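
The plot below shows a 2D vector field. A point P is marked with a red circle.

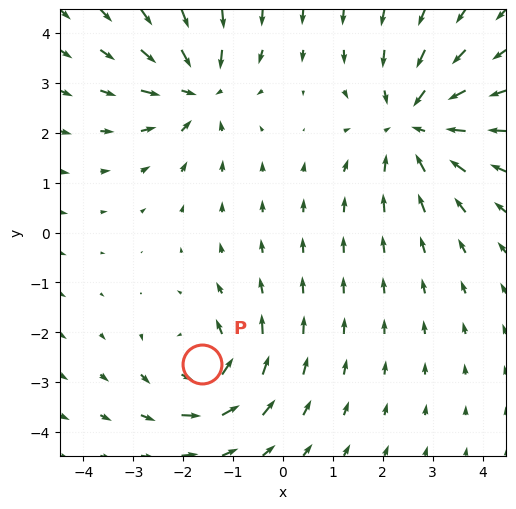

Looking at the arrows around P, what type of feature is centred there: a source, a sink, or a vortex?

At P (-1.6, -2.6) the arrows circulate counterclockwise. Divergence ≈0, curl about +4 — near-zero divergence with nonzero curl is a vortex.

vortex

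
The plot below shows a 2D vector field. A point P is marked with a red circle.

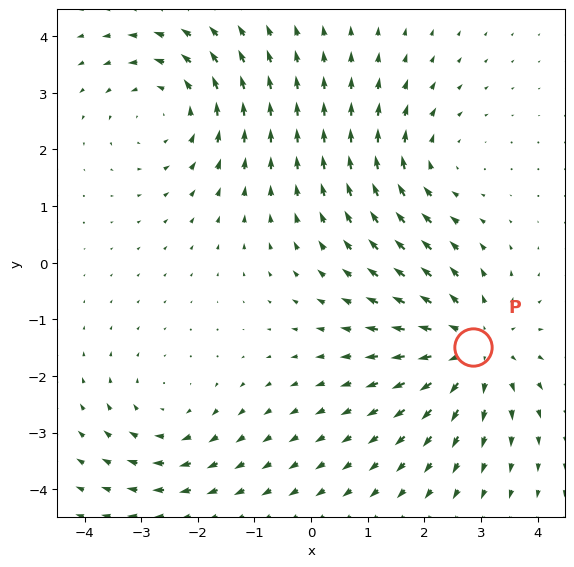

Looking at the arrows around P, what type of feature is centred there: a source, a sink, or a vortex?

source

At P (2.8, -1.5) the arrows spread outward. Divergence about +4, curl ≈0 — positive divergence with near-zero curl is a source.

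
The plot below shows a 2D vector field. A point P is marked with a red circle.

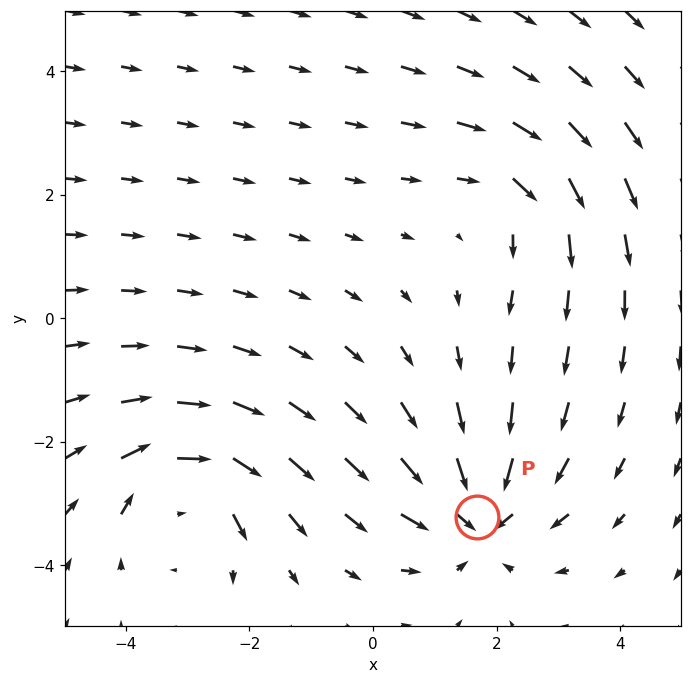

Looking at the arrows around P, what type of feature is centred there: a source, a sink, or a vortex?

At P (1.7, -3.2) the arrows converge inward. Divergence about -5, curl ≈0 — negative divergence with near-zero curl is a sink.

sink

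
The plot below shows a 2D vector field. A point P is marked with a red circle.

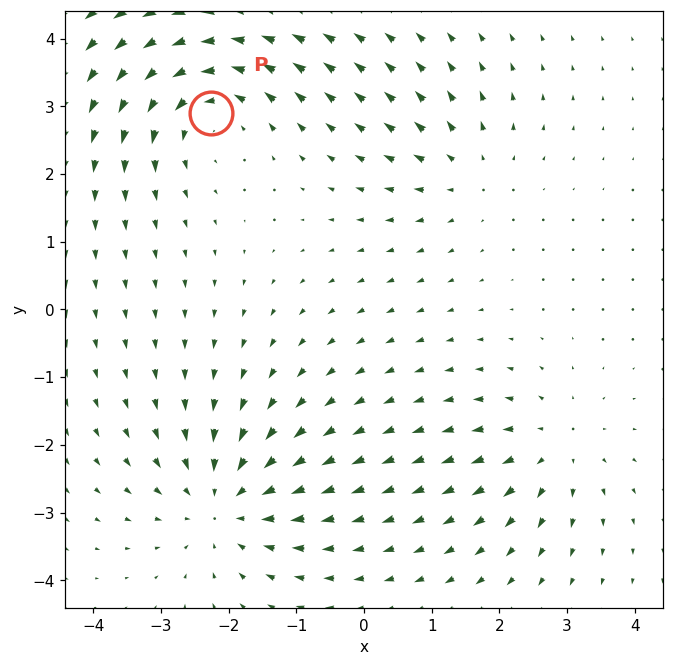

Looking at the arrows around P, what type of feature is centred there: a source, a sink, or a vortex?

At P (-2.3, 2.9) the arrows circulate counterclockwise. Divergence ≈0, curl about +5 — near-zero divergence with nonzero curl is a vortex.

vortex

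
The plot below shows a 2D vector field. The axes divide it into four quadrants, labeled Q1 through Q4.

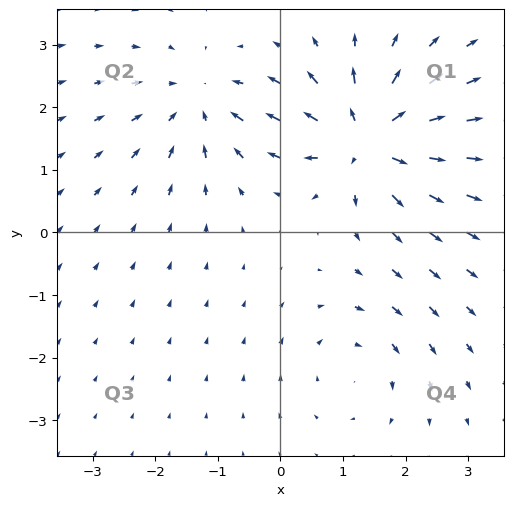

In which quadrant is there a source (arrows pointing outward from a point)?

The source sits at approximately (1.4, 1.5), which lies in quadrant Q1. The divergence there is about +6, positive as expected for a source.

Q1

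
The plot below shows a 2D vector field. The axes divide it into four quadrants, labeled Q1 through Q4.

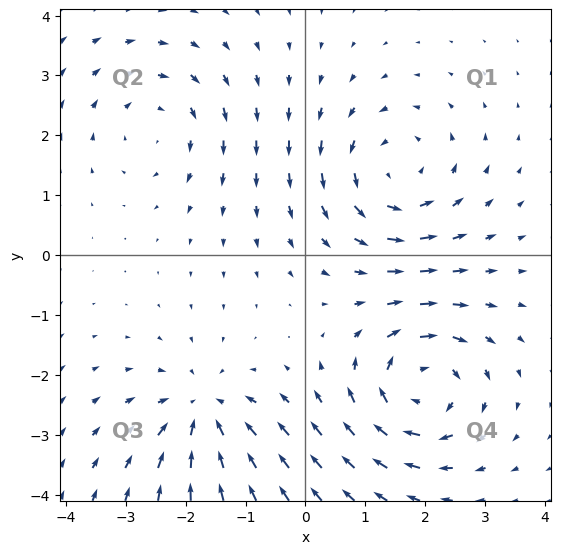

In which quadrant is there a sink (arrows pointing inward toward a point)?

Q3

The sink sits at approximately (-1.7, -2.6), which lies in quadrant Q3. The divergence there is about -4, negative as expected for a sink.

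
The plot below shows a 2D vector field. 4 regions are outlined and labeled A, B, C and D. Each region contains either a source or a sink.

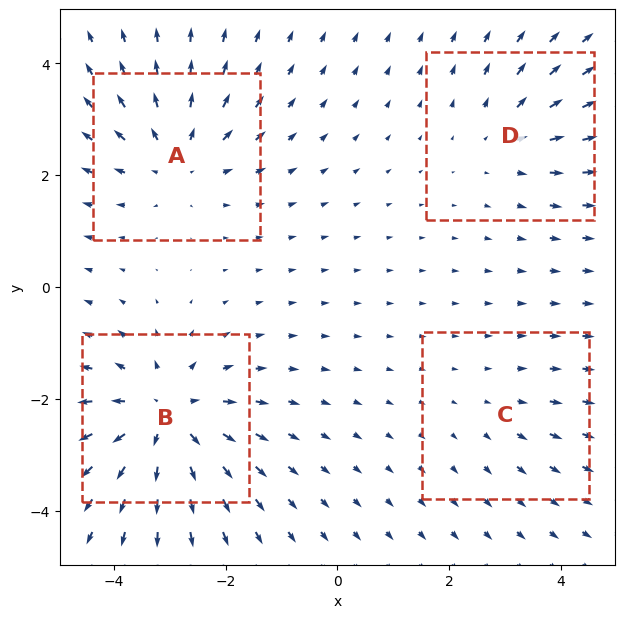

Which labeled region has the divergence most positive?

Divergence at each region's feature centre — A: about +5, B: about +6, C: about +2, D: about +3. Region B is most positive.

B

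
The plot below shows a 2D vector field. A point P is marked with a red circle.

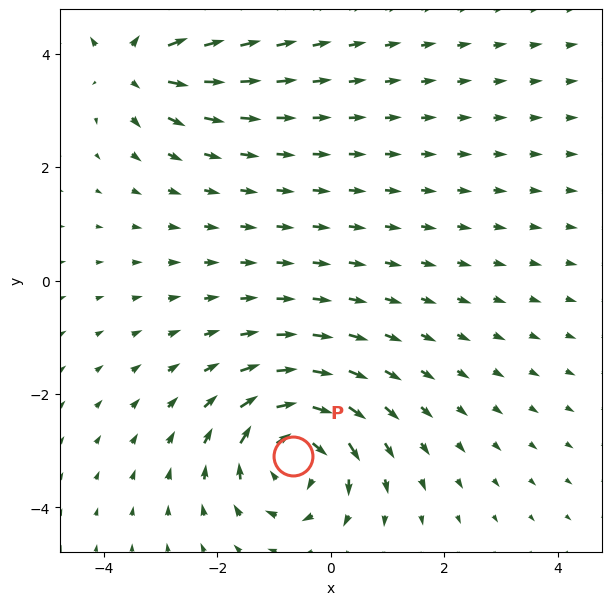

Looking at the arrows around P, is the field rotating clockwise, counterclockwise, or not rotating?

clockwise

Near P at (-0.7, -3.1) the arrows circulate clockwise. The curl (z-component) there is about -4; negative curl means clockwise rotation.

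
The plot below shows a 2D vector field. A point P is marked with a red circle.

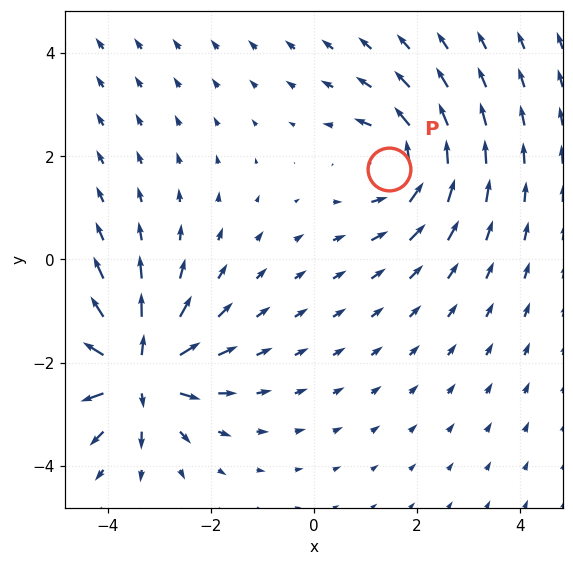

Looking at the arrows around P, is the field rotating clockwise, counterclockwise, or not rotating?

Near P at (1.5, 1.7) the arrows circulate counterclockwise. The curl (z-component) there is about +5; positive curl means counterclockwise rotation.

counterclockwise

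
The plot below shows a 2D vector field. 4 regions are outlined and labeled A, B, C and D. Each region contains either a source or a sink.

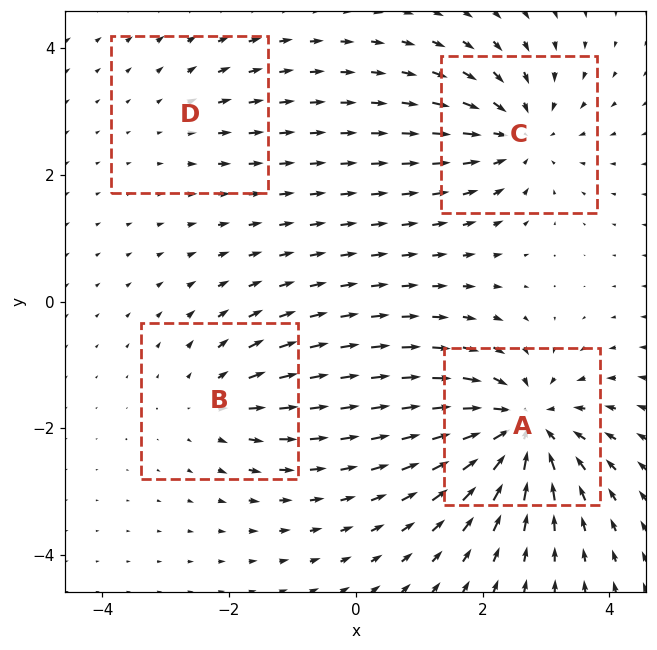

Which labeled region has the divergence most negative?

A

Divergence at each region's feature centre — A: about -8, B: about +4, C: about -5, D: about +2. Region A is most negative.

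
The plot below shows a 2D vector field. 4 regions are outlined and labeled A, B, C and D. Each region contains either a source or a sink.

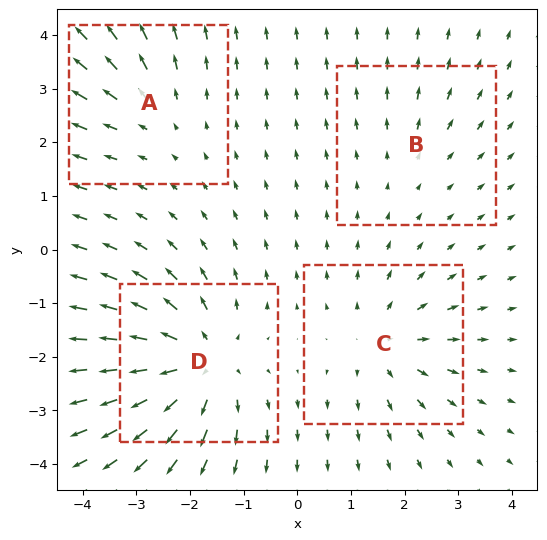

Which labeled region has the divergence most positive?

D

Divergence at each region's feature centre — A: about +3, B: about +2, C: about +4, D: about +7. Region D is most positive.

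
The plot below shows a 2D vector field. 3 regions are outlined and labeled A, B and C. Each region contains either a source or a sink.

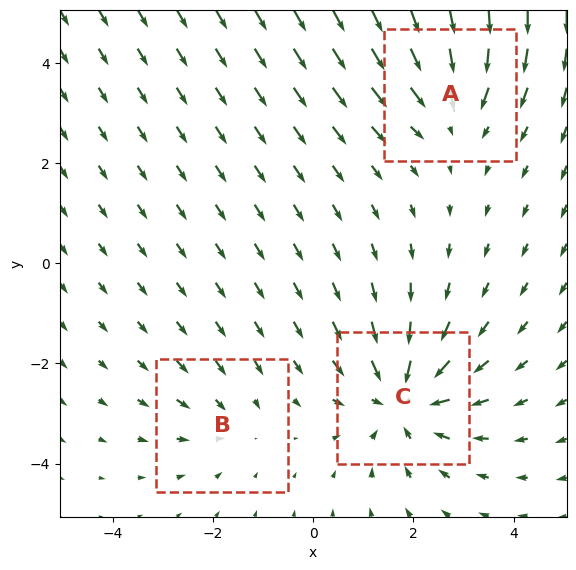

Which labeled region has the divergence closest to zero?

Divergence at each region's feature centre — A: about -3, B: about -2, C: about -4. Region B is closest to zero.

B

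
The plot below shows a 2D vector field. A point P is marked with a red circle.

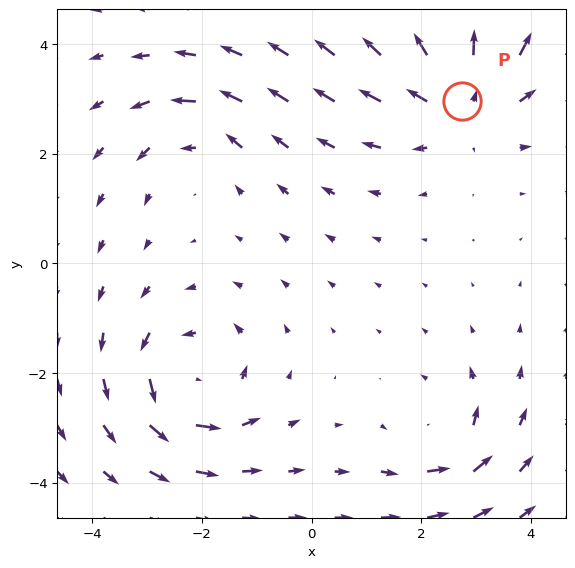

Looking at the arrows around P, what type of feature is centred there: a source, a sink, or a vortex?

source

At P (2.7, 3.0) the arrows spread outward. Divergence about +4, curl ≈0 — positive divergence with near-zero curl is a source.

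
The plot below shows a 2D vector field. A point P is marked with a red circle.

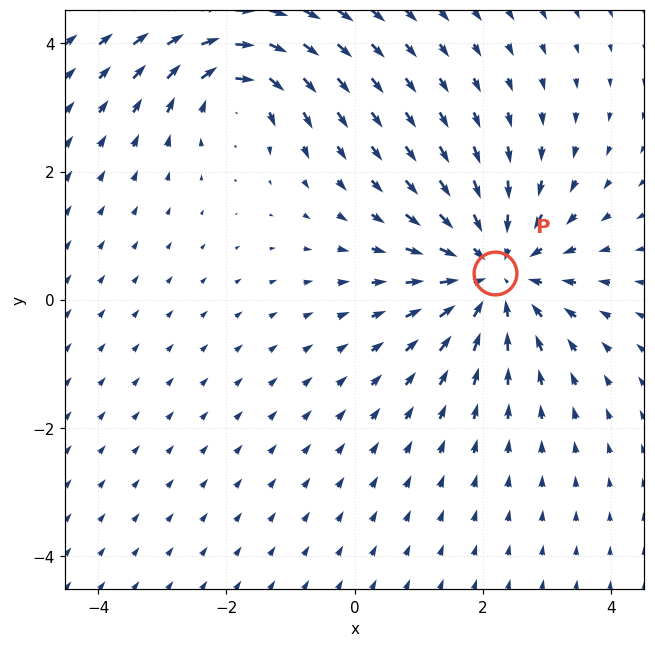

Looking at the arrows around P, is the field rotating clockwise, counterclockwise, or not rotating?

not rotating

Near P at (2.2, 0.4) the arrows show no circulation. The curl there is ≈0.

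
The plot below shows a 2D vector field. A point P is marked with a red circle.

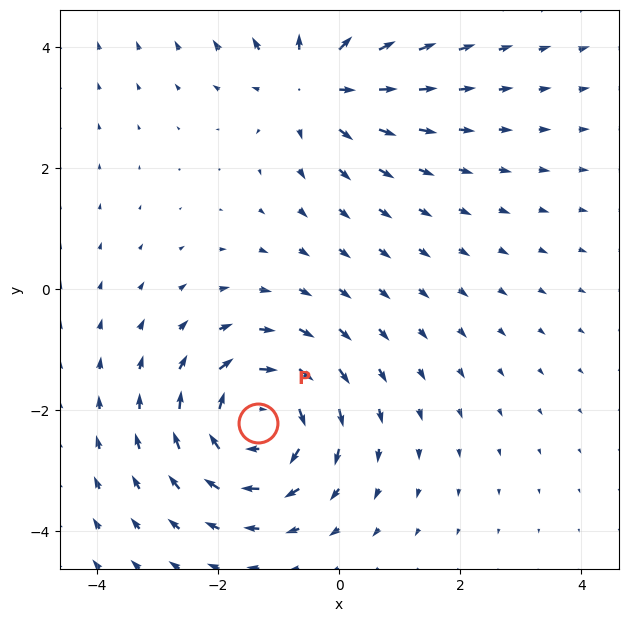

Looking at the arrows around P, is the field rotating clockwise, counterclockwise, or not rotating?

Near P at (-1.3, -2.2) the arrows circulate clockwise. The curl (z-component) there is about -4; negative curl means clockwise rotation.

clockwise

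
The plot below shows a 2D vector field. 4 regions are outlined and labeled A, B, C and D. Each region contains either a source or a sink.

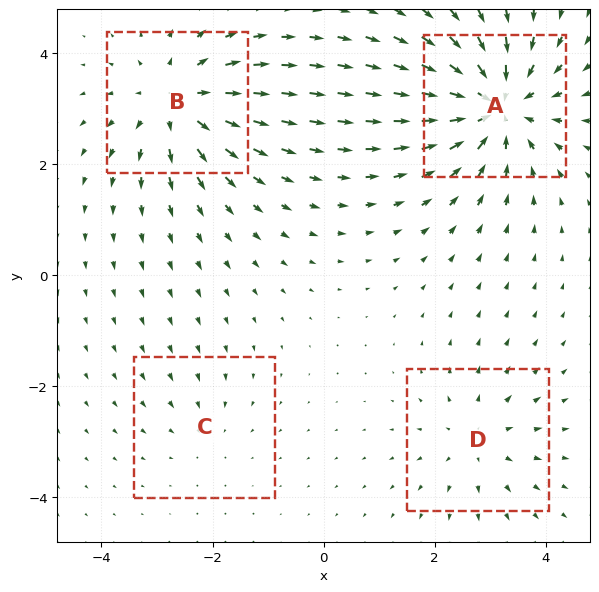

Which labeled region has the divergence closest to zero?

C

Divergence at each region's feature centre — A: about -7, B: about +5, C: about -2, D: about +3. Region C is closest to zero.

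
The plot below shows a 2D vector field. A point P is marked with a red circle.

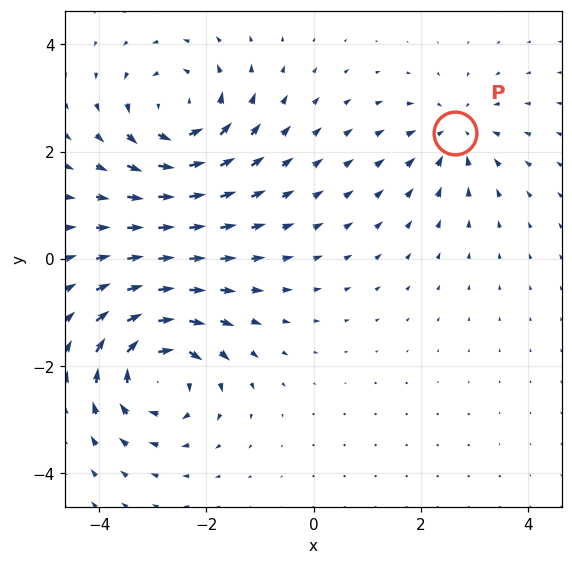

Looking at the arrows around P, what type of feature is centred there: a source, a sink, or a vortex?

At P (2.6, 2.3) the arrows converge inward. Divergence about -3, curl ≈0 — negative divergence with near-zero curl is a sink.

sink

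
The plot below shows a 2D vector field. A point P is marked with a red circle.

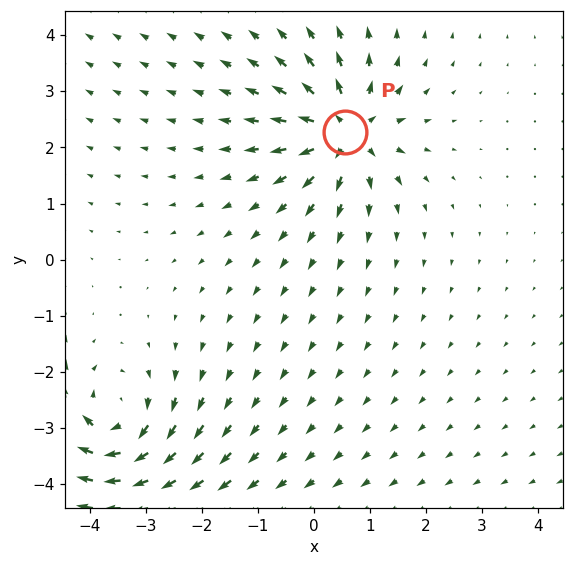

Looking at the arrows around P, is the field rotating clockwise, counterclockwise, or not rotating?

not rotating

Near P at (0.6, 2.3) the arrows show no circulation. The curl there is ≈0.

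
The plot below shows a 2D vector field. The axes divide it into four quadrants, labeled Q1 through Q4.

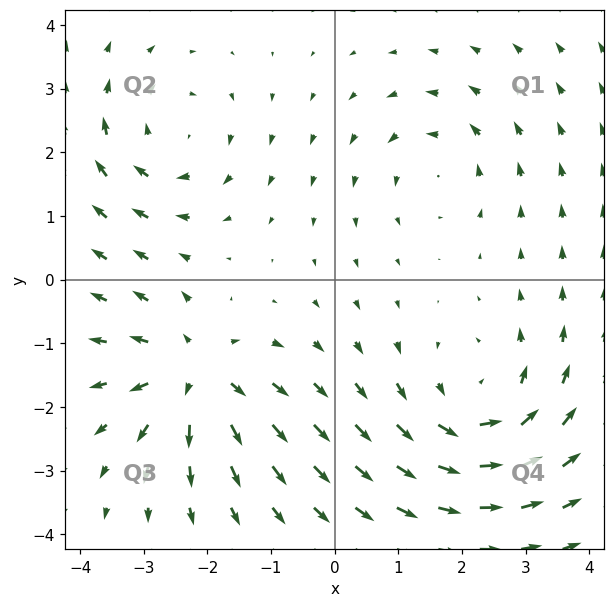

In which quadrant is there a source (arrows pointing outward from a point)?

The source sits at approximately (-2.2, -1.5), which lies in quadrant Q3. The divergence there is about +5, positive as expected for a source.

Q3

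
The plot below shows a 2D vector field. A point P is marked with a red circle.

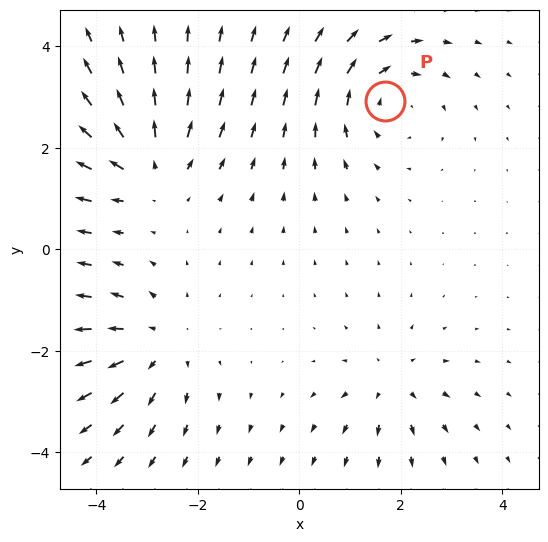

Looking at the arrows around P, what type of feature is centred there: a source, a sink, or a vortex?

vortex

At P (1.7, 2.9) the arrows circulate clockwise. Divergence ≈0, curl about -4 — near-zero divergence with nonzero curl is a vortex.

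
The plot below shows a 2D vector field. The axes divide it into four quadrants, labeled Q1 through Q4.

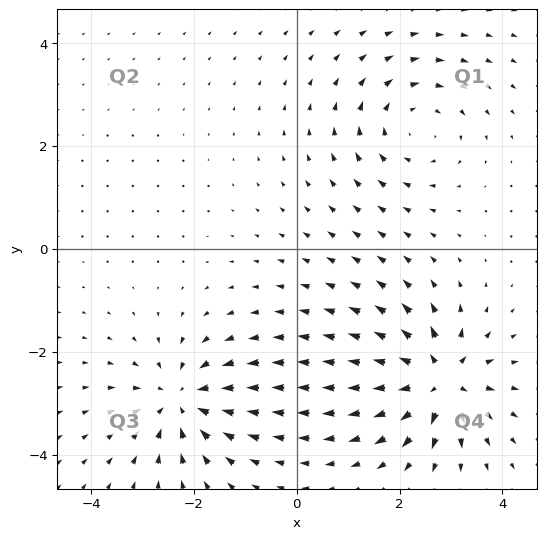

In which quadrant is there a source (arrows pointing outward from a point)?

The source sits at approximately (2.8, -2.6), which lies in quadrant Q4. The divergence there is about +7, positive as expected for a source.

Q4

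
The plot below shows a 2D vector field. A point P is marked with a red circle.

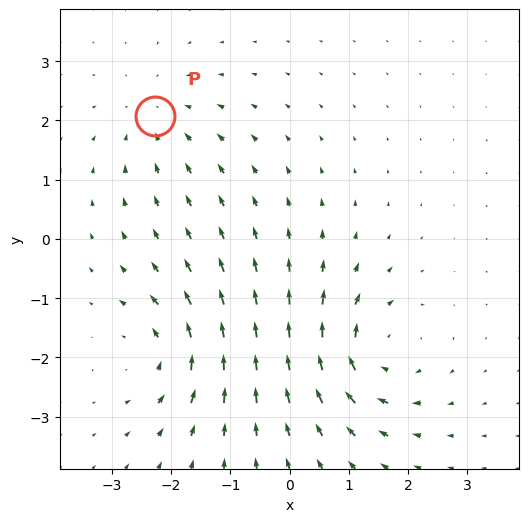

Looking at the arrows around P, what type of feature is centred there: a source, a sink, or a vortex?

At P (-2.3, 2.1) the arrows converge inward. Divergence about -3, curl ≈0 — negative divergence with near-zero curl is a sink.

sink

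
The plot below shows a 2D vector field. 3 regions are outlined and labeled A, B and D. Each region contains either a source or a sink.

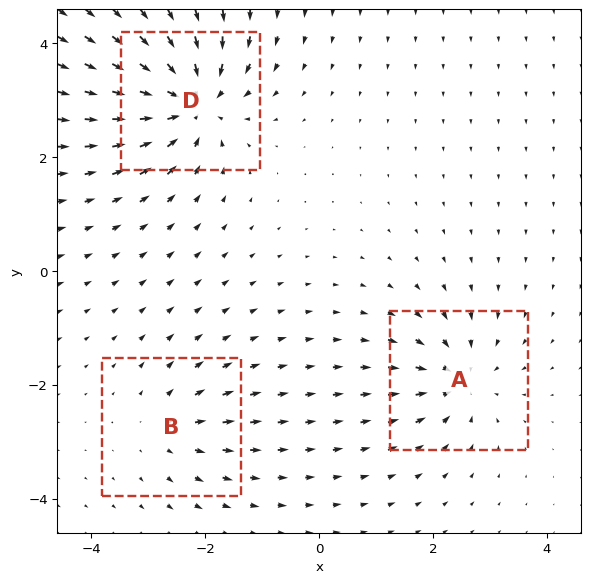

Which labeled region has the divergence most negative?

D

Divergence at each region's feature centre — A: about -4, B: about +3, D: about -6. Region D is most negative.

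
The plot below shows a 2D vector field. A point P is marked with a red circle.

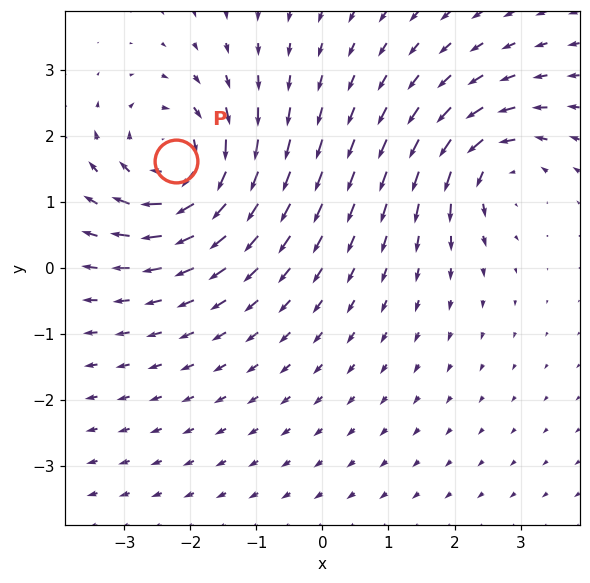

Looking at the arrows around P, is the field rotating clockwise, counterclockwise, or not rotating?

clockwise

Near P at (-2.2, 1.6) the arrows circulate clockwise. The curl (z-component) there is about -5; negative curl means clockwise rotation.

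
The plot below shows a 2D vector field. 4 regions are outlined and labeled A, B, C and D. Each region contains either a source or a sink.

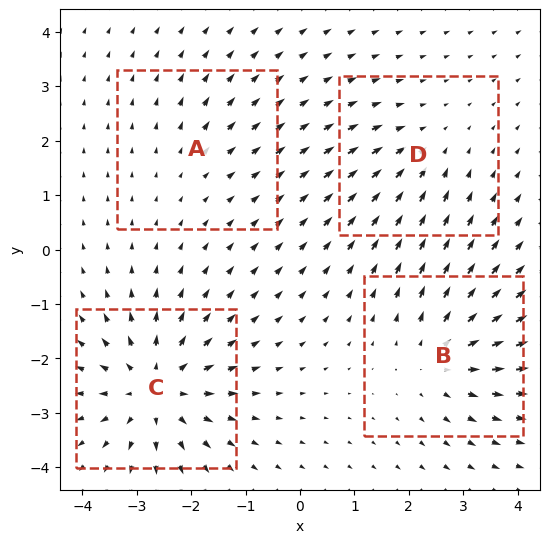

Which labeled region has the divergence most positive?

Divergence at each region's feature centre — A: about +2, B: about +5, C: about +7, D: about -3. Region C is most positive.

C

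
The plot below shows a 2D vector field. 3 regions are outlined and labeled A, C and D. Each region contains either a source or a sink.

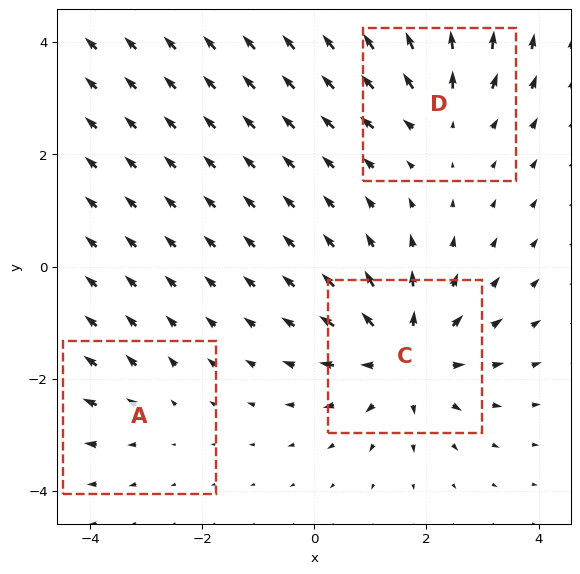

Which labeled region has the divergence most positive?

C

Divergence at each region's feature centre — A: about +2, C: about +5, D: about +3. Region C is most positive.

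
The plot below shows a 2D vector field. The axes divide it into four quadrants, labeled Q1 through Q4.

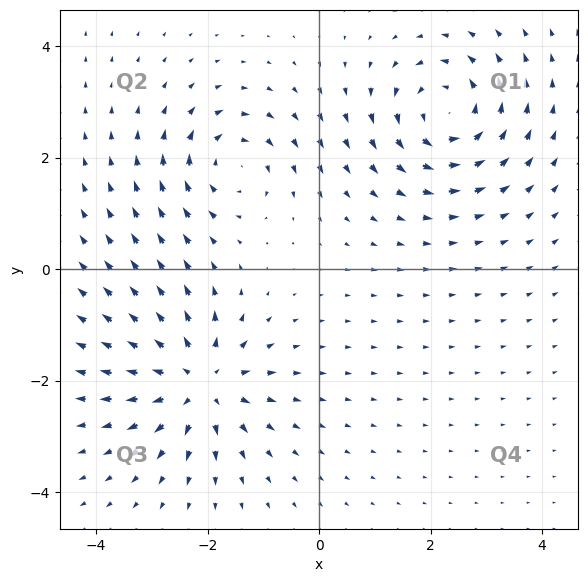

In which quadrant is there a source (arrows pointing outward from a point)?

Q3

The source sits at approximately (-2.1, -2.0), which lies in quadrant Q3. The divergence there is about +5, positive as expected for a source.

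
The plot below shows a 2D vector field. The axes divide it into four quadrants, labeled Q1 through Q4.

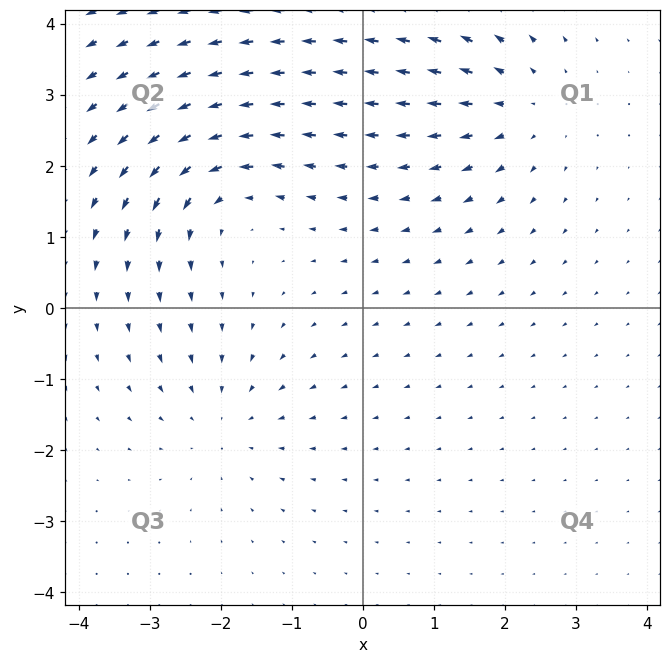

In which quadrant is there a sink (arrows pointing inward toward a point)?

Q3

The sink sits at approximately (-2.0, -1.6), which lies in quadrant Q3. The divergence there is about -3, negative as expected for a sink.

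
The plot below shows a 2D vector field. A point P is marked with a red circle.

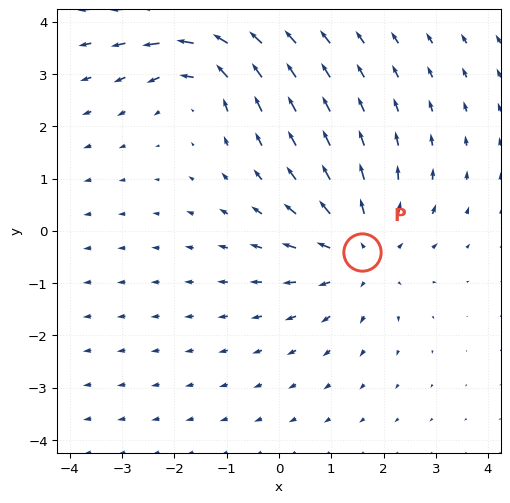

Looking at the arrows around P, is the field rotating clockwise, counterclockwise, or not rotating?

Near P at (1.6, -0.4) the arrows show no circulation. The curl there is ≈0.

not rotating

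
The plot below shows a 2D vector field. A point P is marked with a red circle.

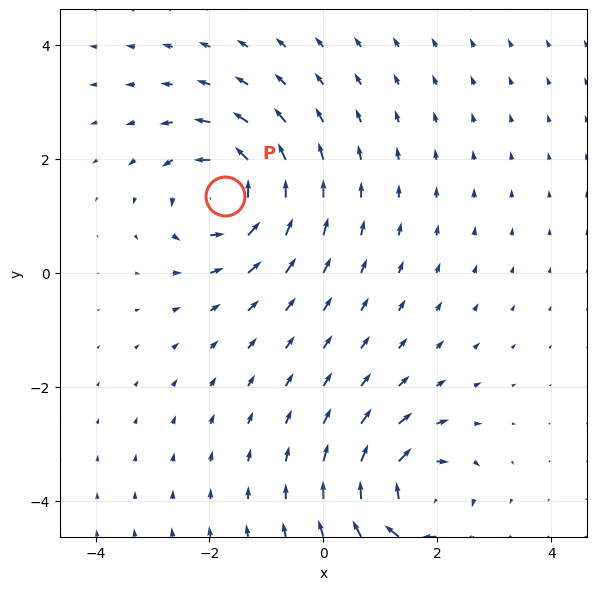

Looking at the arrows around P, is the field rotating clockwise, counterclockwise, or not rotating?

counterclockwise

Near P at (-1.7, 1.4) the arrows circulate counterclockwise. The curl (z-component) there is about +6; positive curl means counterclockwise rotation.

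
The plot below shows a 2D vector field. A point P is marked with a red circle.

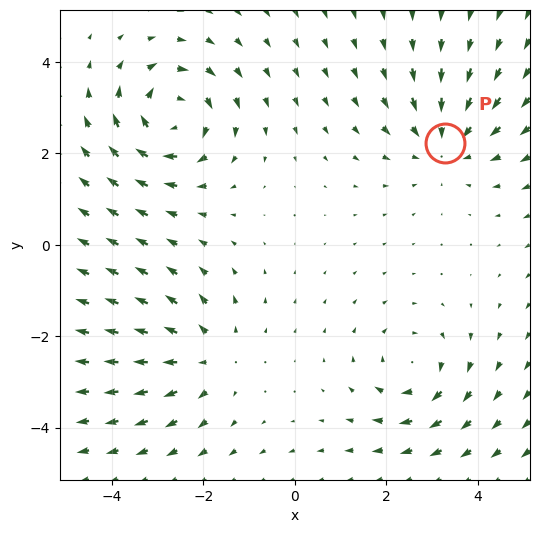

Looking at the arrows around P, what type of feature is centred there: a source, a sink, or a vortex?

sink

At P (3.3, 2.2) the arrows converge inward. Divergence about -3, curl ≈0 — negative divergence with near-zero curl is a sink.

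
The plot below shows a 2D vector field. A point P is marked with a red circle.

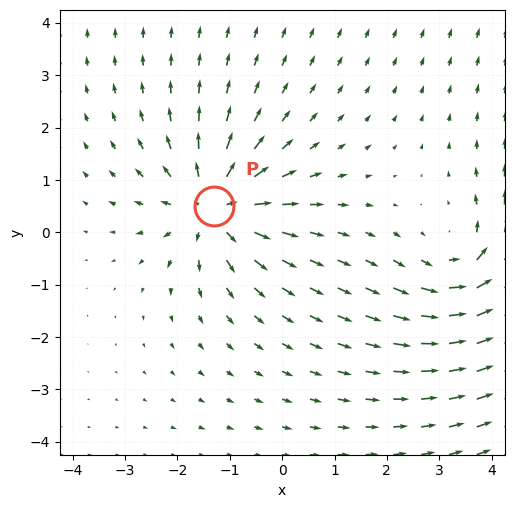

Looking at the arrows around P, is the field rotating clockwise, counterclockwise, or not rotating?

not rotating

Near P at (-1.3, 0.5) the arrows show no circulation. The curl there is ≈0.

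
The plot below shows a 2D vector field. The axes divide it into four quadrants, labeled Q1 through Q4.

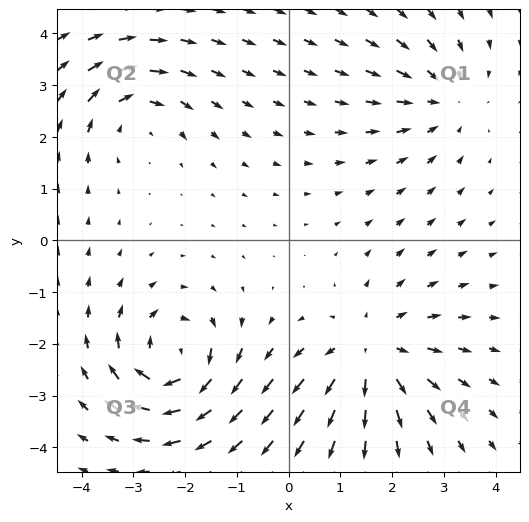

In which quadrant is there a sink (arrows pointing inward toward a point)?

Q1

The sink sits at approximately (3.0, 2.7), which lies in quadrant Q1. The divergence there is about -3, negative as expected for a sink.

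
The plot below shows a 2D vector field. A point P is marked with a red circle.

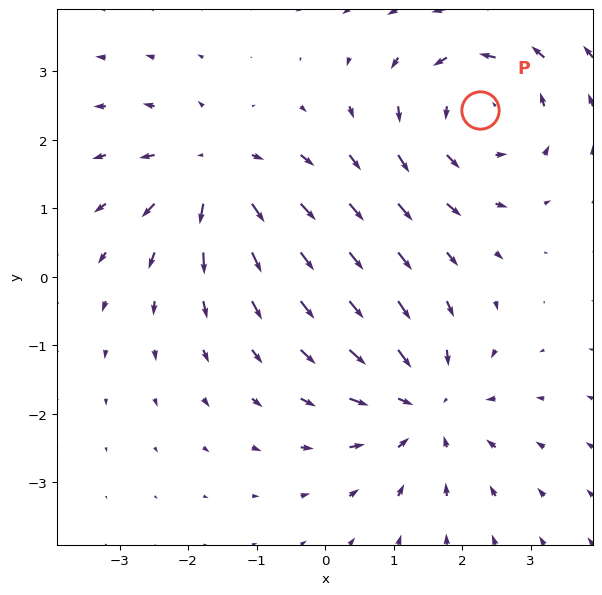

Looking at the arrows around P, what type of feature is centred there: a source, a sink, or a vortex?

At P (2.3, 2.4) the arrows circulate counterclockwise. Divergence ≈0, curl about +3 — near-zero divergence with nonzero curl is a vortex.

vortex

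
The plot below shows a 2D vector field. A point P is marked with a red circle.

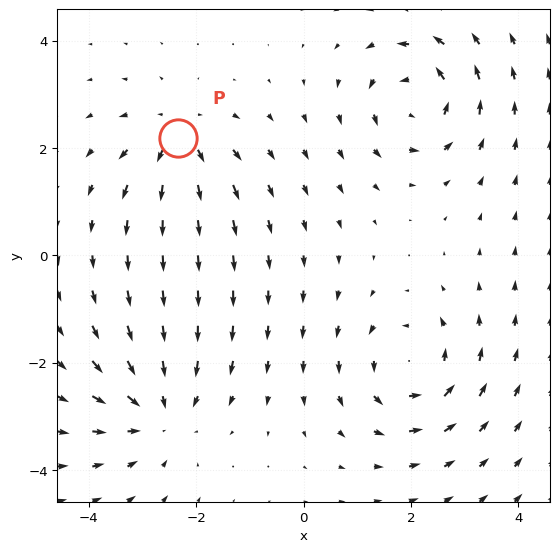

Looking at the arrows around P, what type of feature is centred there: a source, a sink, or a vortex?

source

At P (-2.3, 2.2) the arrows spread outward. Divergence about +4, curl ≈0 — positive divergence with near-zero curl is a source.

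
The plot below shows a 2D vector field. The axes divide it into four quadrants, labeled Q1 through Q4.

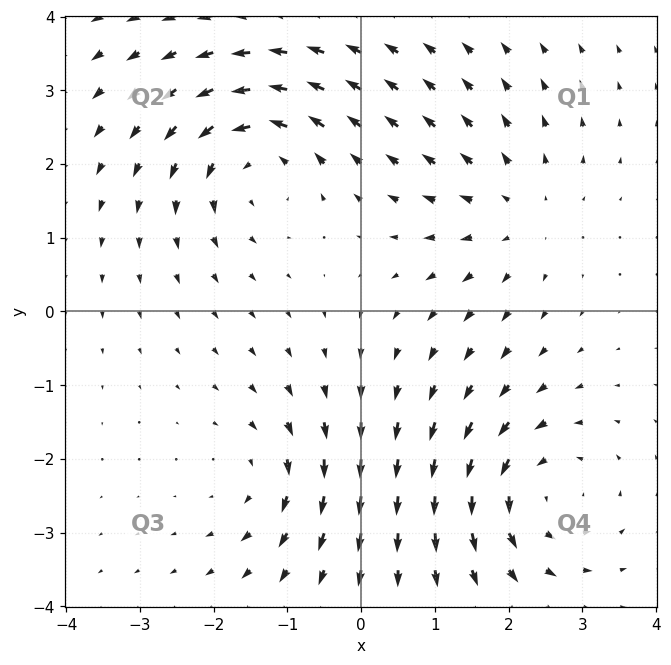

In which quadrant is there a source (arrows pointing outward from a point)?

Q1

The source sits at approximately (2.1, 1.3), which lies in quadrant Q1. The divergence there is about +3, positive as expected for a source.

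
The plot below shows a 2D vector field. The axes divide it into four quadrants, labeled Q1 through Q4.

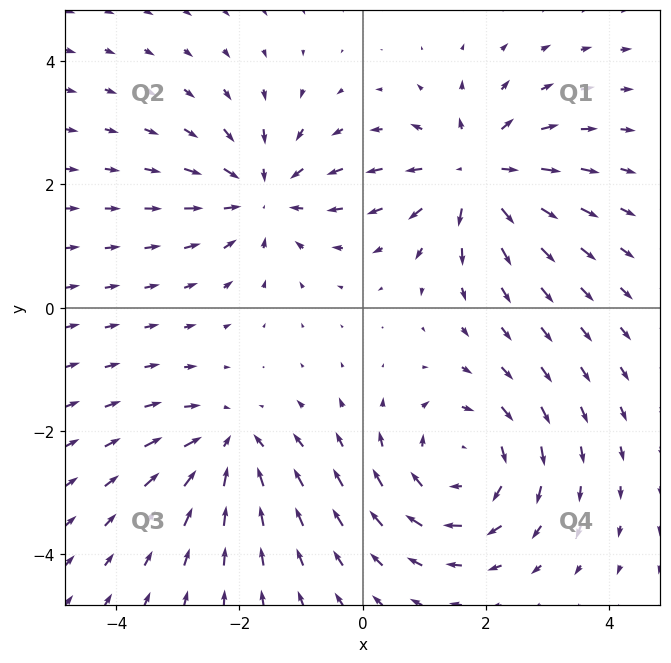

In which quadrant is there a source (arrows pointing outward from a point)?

The source sits at approximately (1.8, 2.2), which lies in quadrant Q1. The divergence there is about +5, positive as expected for a source.

Q1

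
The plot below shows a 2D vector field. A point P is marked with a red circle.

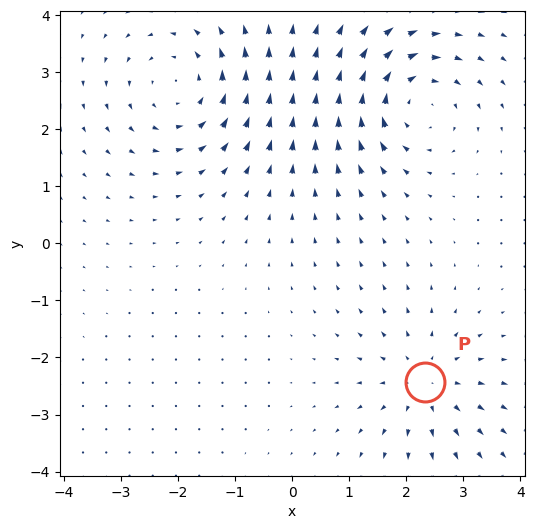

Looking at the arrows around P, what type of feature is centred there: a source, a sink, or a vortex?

At P (2.3, -2.4) the arrows spread outward. Divergence about +4, curl ≈0 — positive divergence with near-zero curl is a source.

source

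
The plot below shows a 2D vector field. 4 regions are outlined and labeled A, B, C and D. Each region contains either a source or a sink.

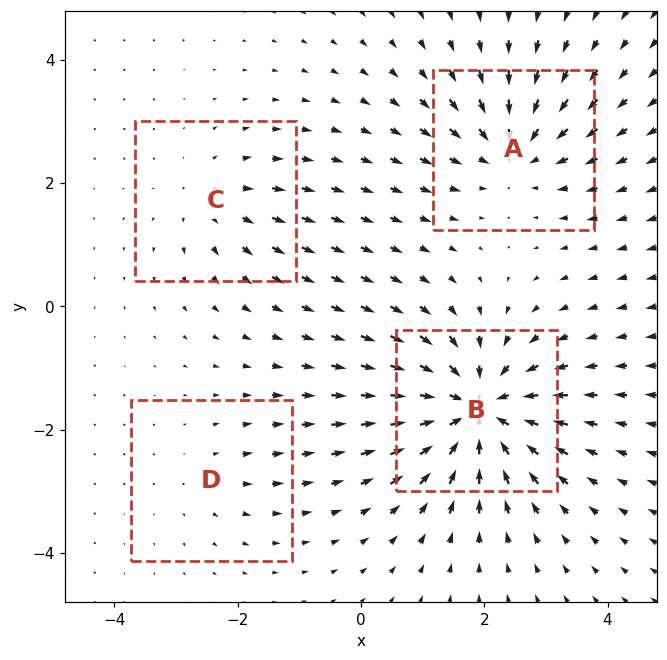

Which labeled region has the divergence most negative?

Divergence at each region's feature centre — A: about -5, B: about -8, C: about +3, D: about +2. Region B is most negative.

B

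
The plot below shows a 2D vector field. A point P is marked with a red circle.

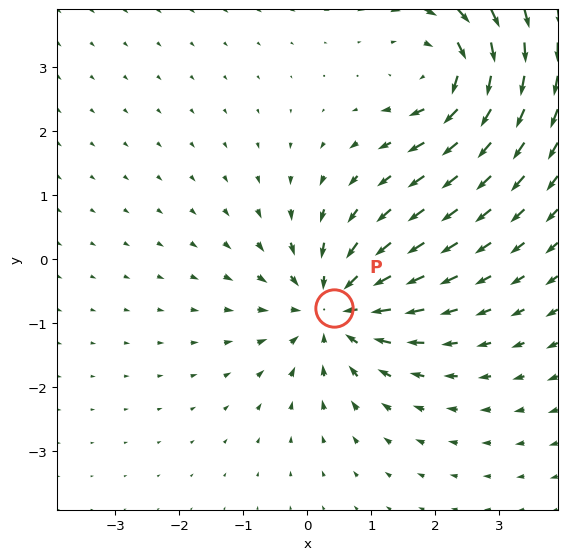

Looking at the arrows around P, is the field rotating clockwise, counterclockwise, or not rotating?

Near P at (0.4, -0.8) the arrows show no circulation. The curl there is ≈0.

not rotating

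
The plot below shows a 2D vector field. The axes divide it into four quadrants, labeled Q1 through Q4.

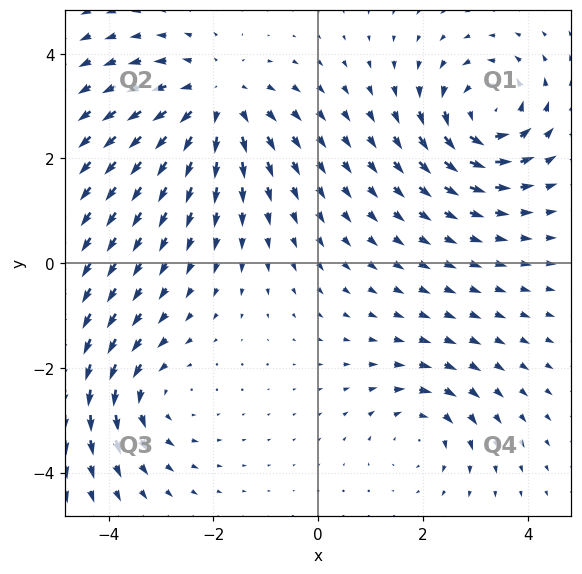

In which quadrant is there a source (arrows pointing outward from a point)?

The source sits at approximately (-2.0, 3.1), which lies in quadrant Q2. The divergence there is about +4, positive as expected for a source.

Q2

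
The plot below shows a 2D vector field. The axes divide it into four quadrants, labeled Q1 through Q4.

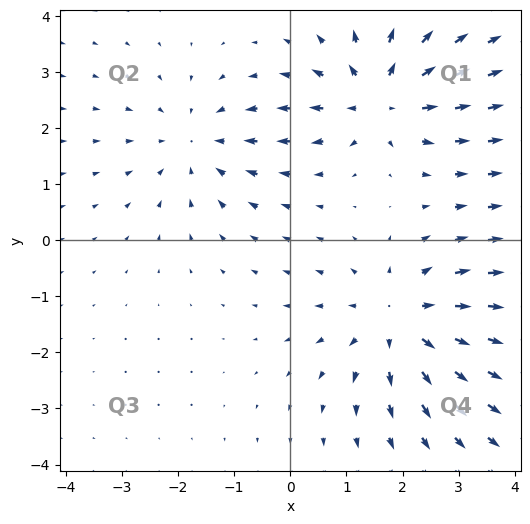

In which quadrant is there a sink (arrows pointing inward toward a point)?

Q2

The sink sits at approximately (-1.7, 1.7), which lies in quadrant Q2. The divergence there is about -3, negative as expected for a sink.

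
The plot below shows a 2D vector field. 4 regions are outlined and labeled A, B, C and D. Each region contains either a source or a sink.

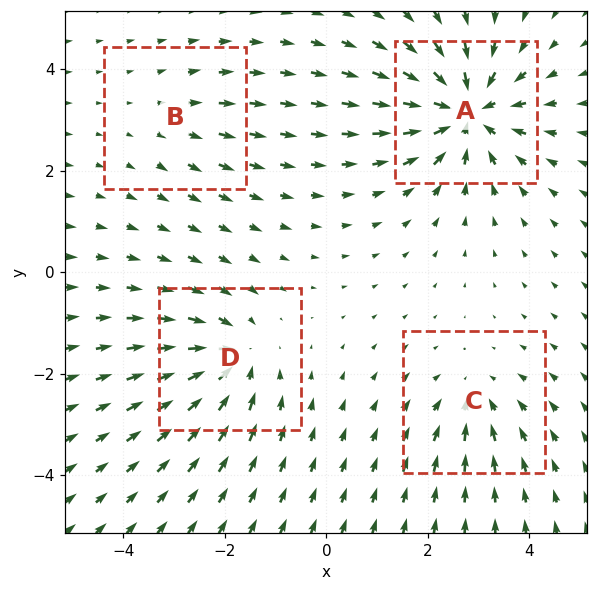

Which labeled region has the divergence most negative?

A

Divergence at each region's feature centre — A: about -7, B: about +2, C: about -3, D: about -5. Region A is most negative.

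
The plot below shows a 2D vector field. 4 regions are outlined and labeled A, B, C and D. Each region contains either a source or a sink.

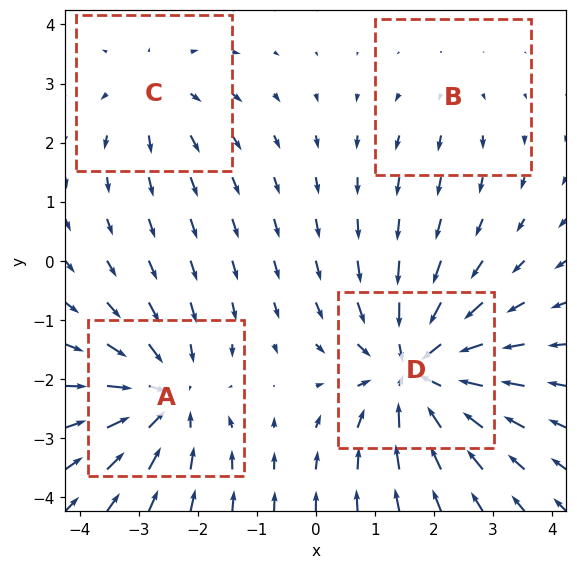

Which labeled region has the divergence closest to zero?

Divergence at each region's feature centre — A: about -5, B: about +2, C: about +3, D: about -6. Region B is closest to zero.

B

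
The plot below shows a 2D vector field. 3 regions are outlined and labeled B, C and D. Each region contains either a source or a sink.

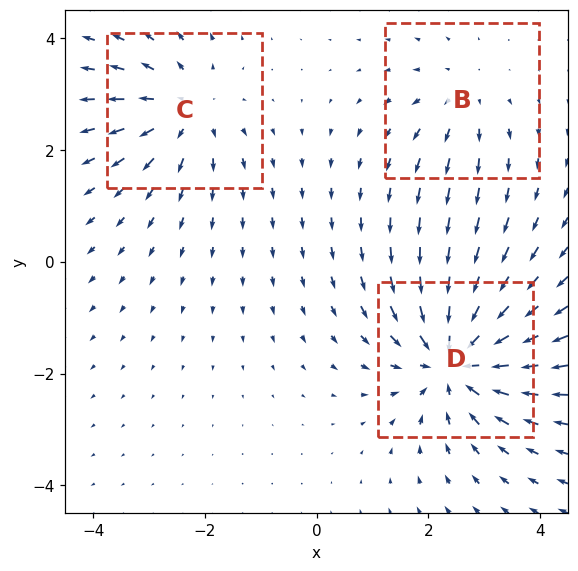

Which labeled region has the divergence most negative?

D

Divergence at each region's feature centre — B: about +2, C: about +3, D: about -5. Region D is most negative.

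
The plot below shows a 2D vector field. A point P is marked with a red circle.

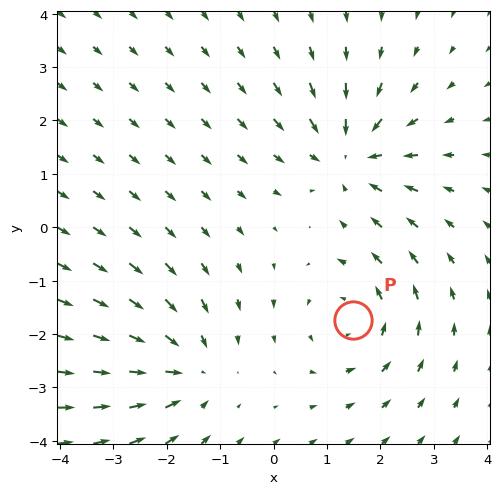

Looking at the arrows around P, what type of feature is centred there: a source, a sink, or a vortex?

At P (1.5, -1.7) the arrows circulate counterclockwise. Divergence ≈0, curl about +4 — near-zero divergence with nonzero curl is a vortex.

vortex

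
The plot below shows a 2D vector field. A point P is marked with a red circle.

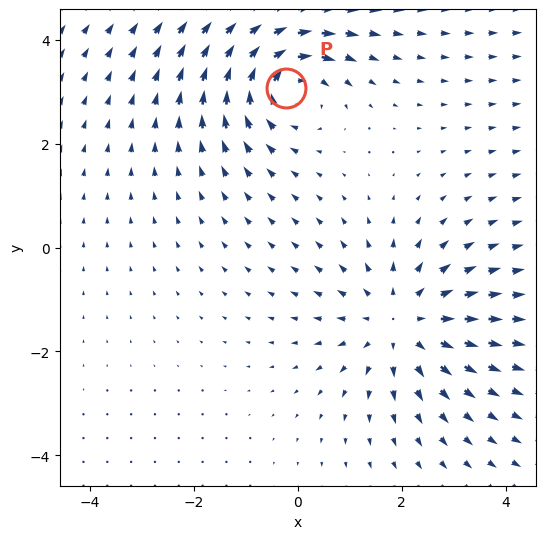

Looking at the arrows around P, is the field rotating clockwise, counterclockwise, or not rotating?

Near P at (-0.2, 3.1) the arrows circulate clockwise. The curl (z-component) there is about -3; negative curl means clockwise rotation.

clockwise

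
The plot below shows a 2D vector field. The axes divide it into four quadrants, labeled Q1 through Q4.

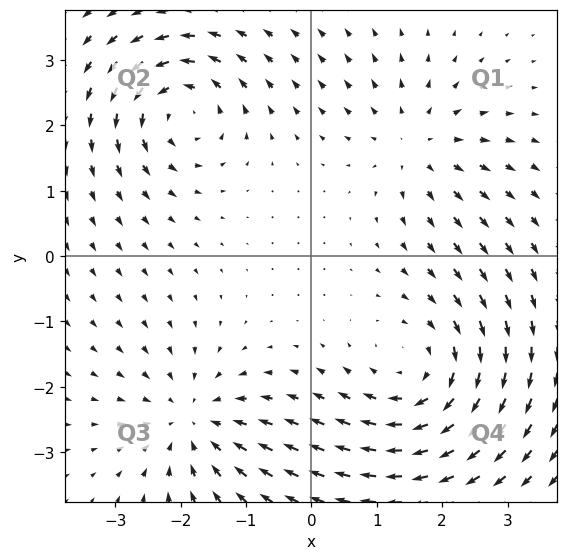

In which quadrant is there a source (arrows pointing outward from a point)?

The source sits at approximately (1.6, 1.7), which lies in quadrant Q1. The divergence there is about +3, positive as expected for a source.

Q1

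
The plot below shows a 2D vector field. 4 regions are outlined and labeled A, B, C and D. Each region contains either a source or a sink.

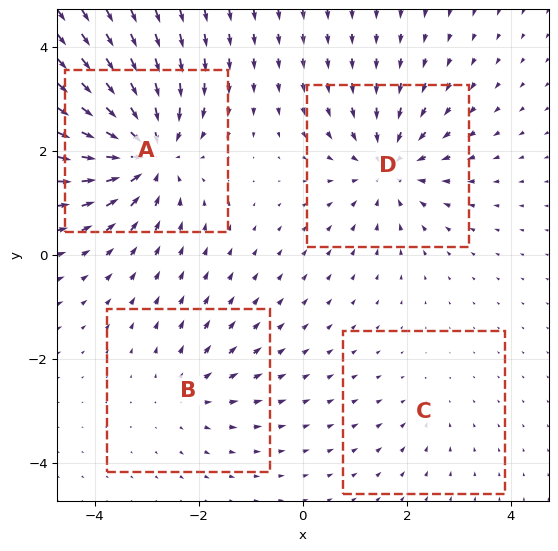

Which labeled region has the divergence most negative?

A

Divergence at each region's feature centre — A: about -8, B: about +3, C: about -2, D: about -5. Region A is most negative.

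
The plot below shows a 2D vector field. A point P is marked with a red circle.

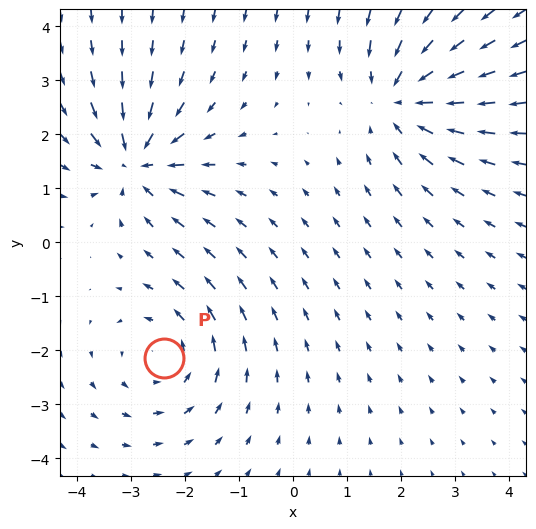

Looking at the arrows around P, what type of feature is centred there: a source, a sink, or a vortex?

At P (-2.4, -2.1) the arrows circulate counterclockwise. Divergence ≈0, curl about +3 — near-zero divergence with nonzero curl is a vortex.

vortex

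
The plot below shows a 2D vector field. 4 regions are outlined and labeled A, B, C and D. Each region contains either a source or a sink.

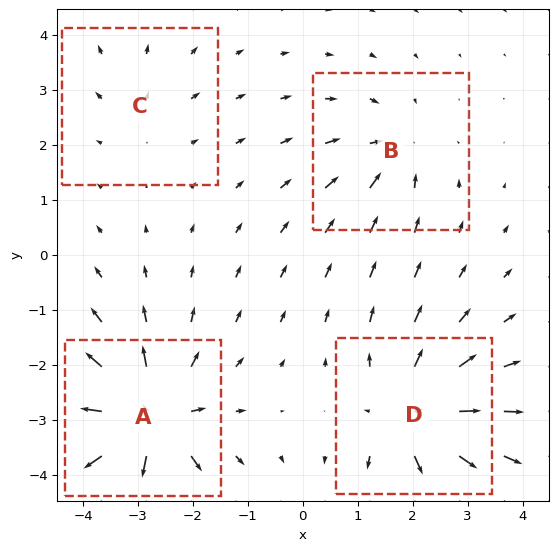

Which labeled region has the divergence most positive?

Divergence at each region's feature centre — A: about +7, B: about -3, C: about +2, D: about +5. Region A is most positive.

A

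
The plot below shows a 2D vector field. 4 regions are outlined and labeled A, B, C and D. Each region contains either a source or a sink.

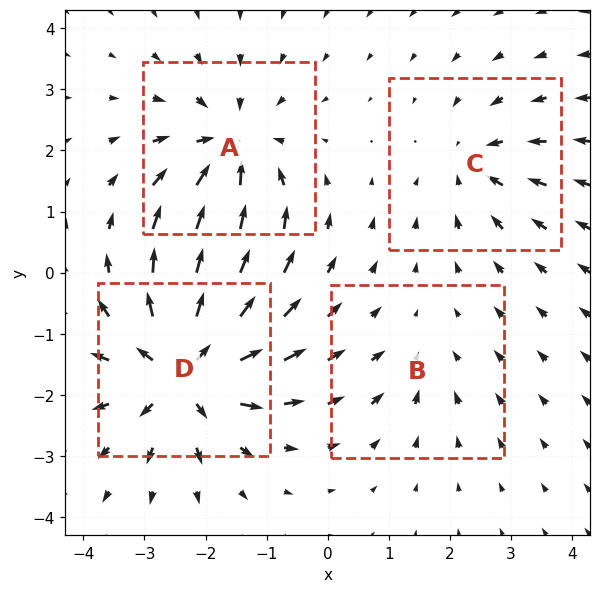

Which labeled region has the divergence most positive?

D

Divergence at each region's feature centre — A: about -6, B: about -2, C: about -4, D: about +8. Region D is most positive.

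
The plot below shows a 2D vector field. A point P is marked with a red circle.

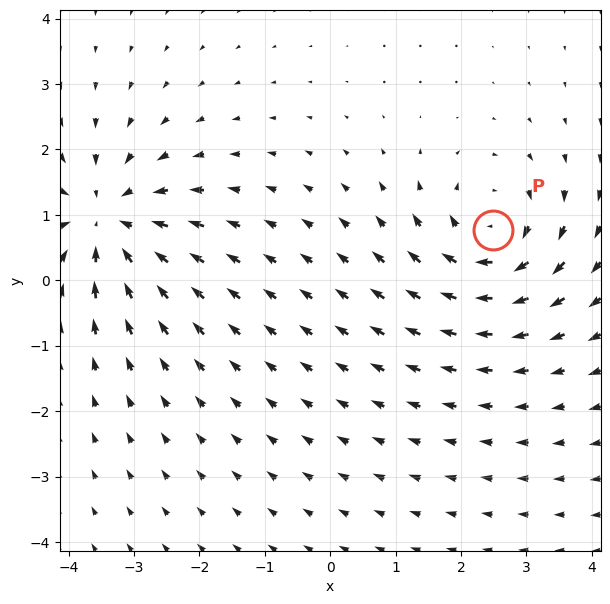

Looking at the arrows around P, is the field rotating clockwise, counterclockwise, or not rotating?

clockwise

Near P at (2.5, 0.8) the arrows circulate clockwise. The curl (z-component) there is about -4; negative curl means clockwise rotation.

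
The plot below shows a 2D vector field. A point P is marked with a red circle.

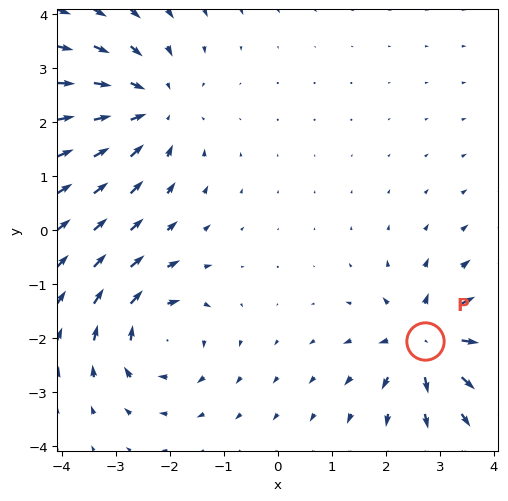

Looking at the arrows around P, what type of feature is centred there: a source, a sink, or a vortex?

At P (2.7, -2.1) the arrows spread outward. Divergence about +6, curl ≈0 — positive divergence with near-zero curl is a source.

source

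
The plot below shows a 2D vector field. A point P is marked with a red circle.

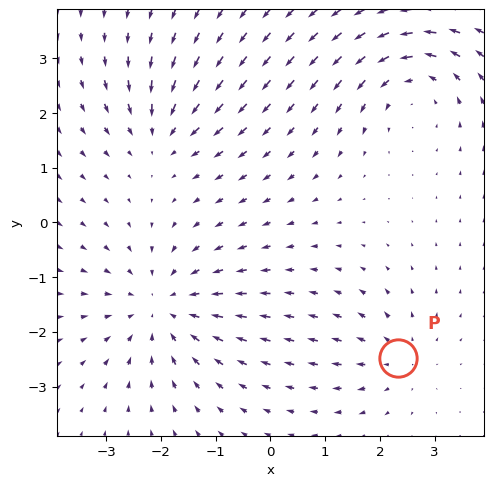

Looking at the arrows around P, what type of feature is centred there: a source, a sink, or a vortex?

source

At P (2.3, -2.5) the arrows spread outward. Divergence about +3, curl ≈0 — positive divergence with near-zero curl is a source.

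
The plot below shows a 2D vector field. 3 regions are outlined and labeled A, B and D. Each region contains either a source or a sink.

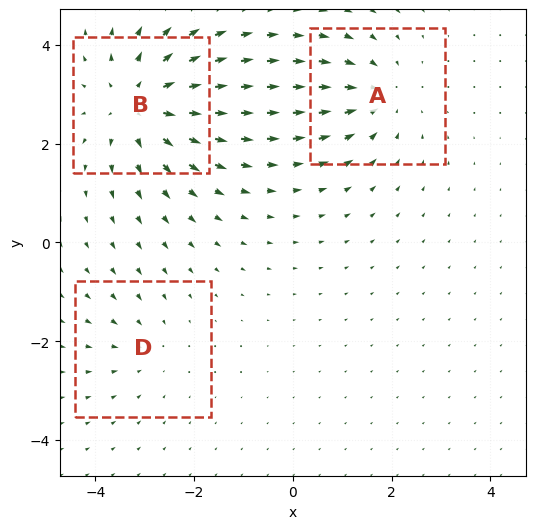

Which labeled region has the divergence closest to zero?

D

Divergence at each region's feature centre — A: about -3, B: about +4, D: about -2. Region D is closest to zero.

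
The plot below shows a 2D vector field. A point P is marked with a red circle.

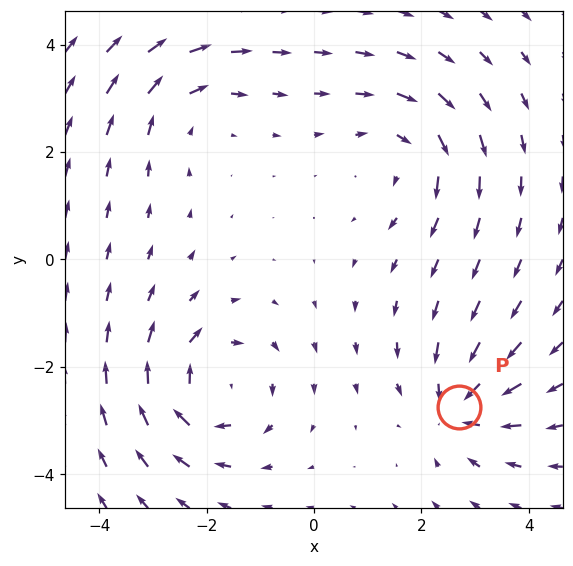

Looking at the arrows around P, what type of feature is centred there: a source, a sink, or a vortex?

sink

At P (2.7, -2.7) the arrows converge inward. Divergence about -4, curl ≈0 — negative divergence with near-zero curl is a sink.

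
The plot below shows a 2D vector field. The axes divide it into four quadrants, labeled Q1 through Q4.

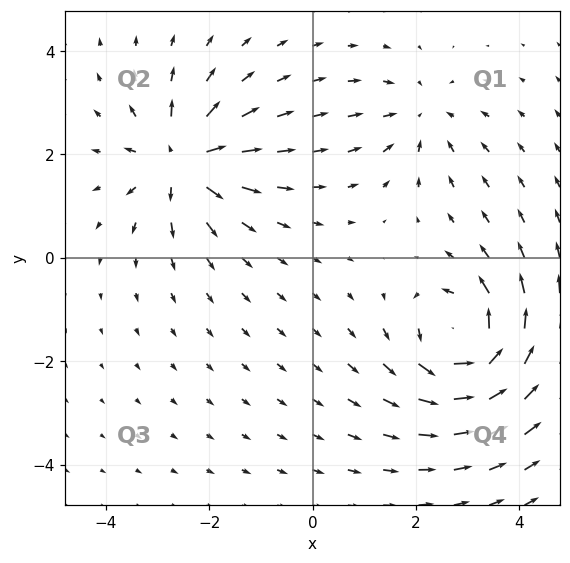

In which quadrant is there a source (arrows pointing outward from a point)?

Q2

The source sits at approximately (-2.5, 1.9), which lies in quadrant Q2. The divergence there is about +6, positive as expected for a source.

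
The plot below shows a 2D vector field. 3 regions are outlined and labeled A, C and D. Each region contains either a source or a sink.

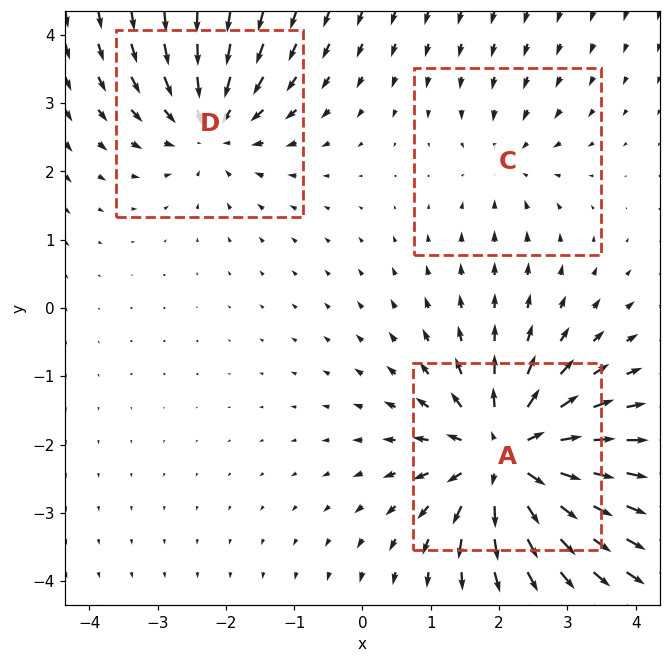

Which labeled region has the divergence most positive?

Divergence at each region's feature centre — A: about +6, C: about -2, D: about -4. Region A is most positive.

A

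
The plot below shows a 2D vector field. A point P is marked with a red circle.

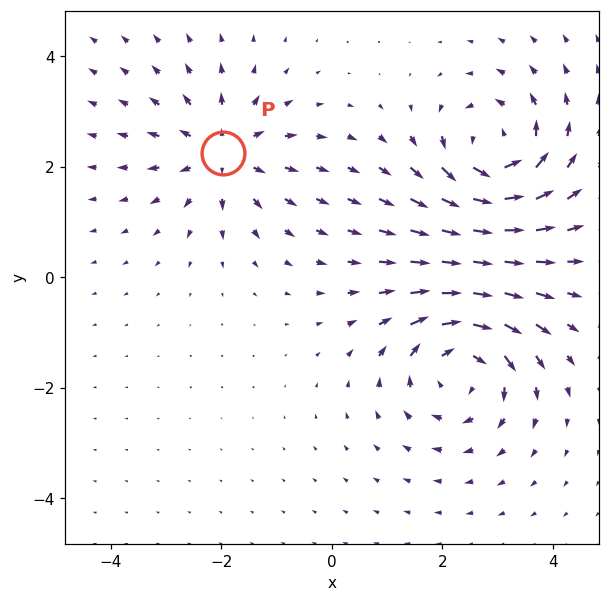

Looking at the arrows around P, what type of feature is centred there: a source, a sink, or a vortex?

source

At P (-2.0, 2.3) the arrows spread outward. Divergence about +3, curl ≈0 — positive divergence with near-zero curl is a source.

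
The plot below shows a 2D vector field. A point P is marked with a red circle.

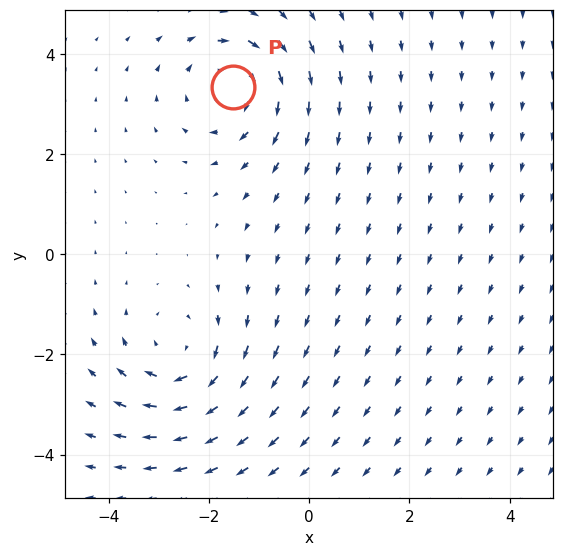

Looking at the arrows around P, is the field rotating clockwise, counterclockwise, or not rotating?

clockwise

Near P at (-1.5, 3.3) the arrows circulate clockwise. The curl (z-component) there is about -3; negative curl means clockwise rotation.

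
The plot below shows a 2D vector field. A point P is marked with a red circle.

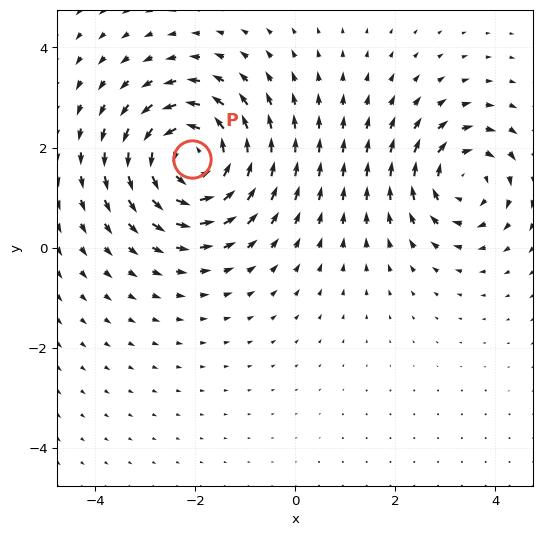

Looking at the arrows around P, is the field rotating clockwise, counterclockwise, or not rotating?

Near P at (-2.1, 1.8) the arrows circulate counterclockwise. The curl (z-component) there is about +5; positive curl means counterclockwise rotation.

counterclockwise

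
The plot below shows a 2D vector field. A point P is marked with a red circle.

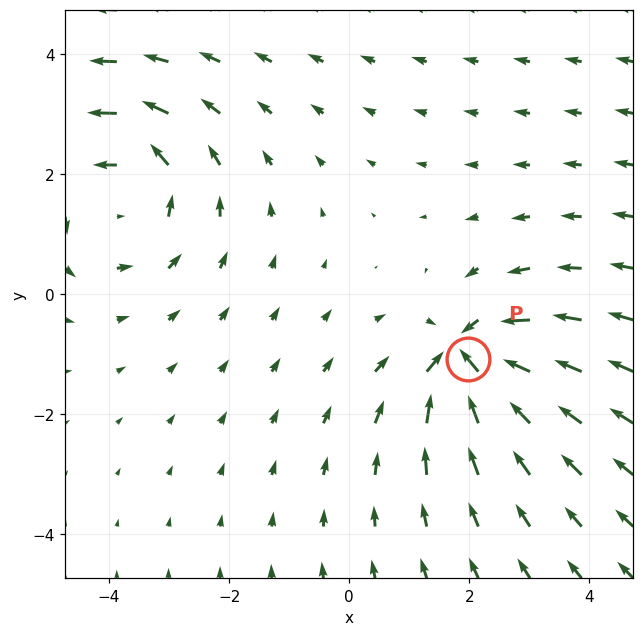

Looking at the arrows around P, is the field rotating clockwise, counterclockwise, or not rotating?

not rotating

Near P at (2.0, -1.1) the arrows show no circulation. The curl there is ≈0.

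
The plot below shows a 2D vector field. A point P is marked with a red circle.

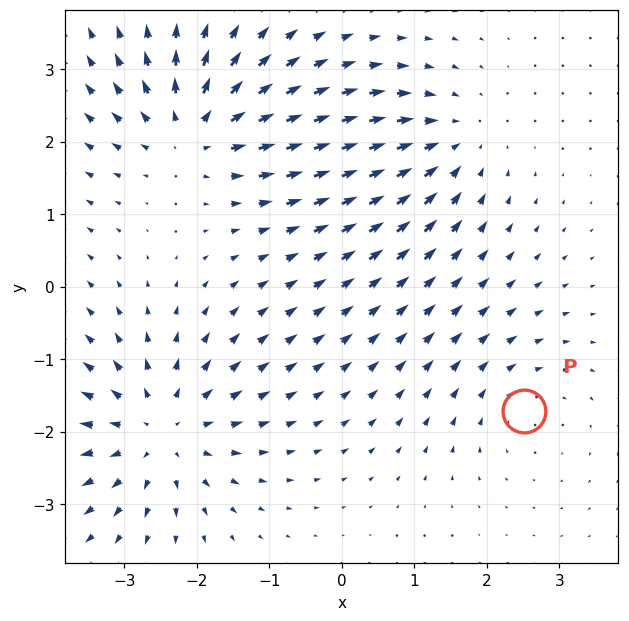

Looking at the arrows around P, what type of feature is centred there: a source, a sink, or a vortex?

vortex

At P (2.5, -1.7) the arrows circulate clockwise. Divergence ≈0, curl about -2 — near-zero divergence with nonzero curl is a vortex.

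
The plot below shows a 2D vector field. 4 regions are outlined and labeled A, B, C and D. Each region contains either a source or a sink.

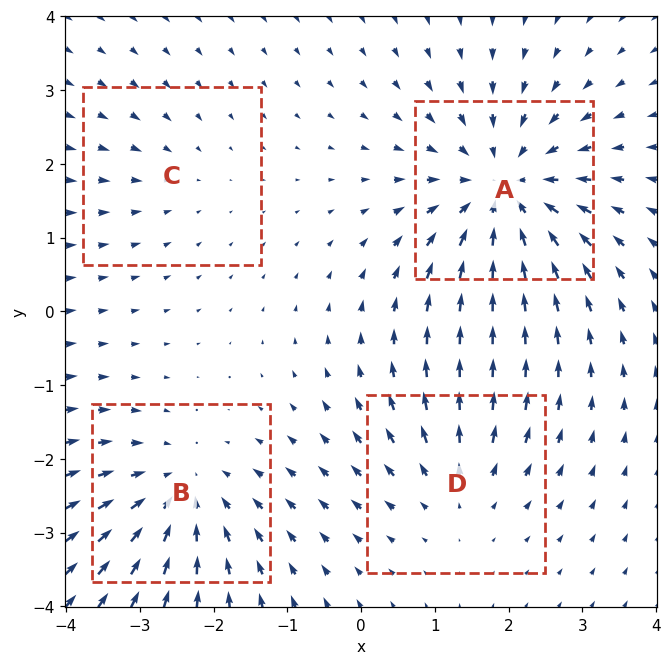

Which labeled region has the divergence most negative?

Divergence at each region's feature centre — A: about -6, B: about -4, C: about -2, D: about +3. Region A is most negative.

A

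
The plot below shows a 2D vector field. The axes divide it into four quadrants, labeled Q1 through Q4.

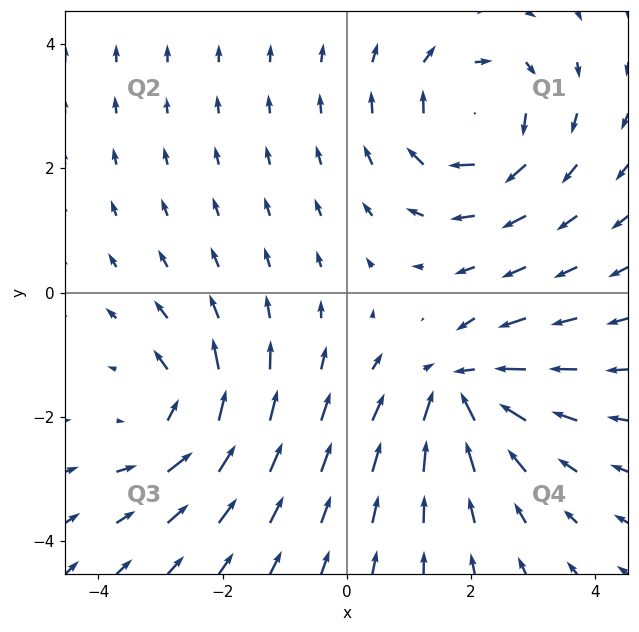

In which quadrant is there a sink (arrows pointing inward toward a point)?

The sink sits at approximately (1.9, -1.5), which lies in quadrant Q4. The divergence there is about -4, negative as expected for a sink.

Q4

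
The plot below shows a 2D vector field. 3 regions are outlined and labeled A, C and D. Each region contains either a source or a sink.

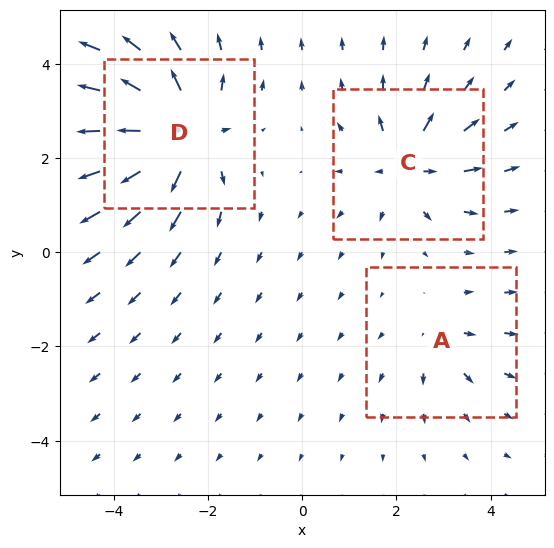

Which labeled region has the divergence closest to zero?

A

Divergence at each region's feature centre — A: about +2, C: about +4, D: about +7. Region A is closest to zero.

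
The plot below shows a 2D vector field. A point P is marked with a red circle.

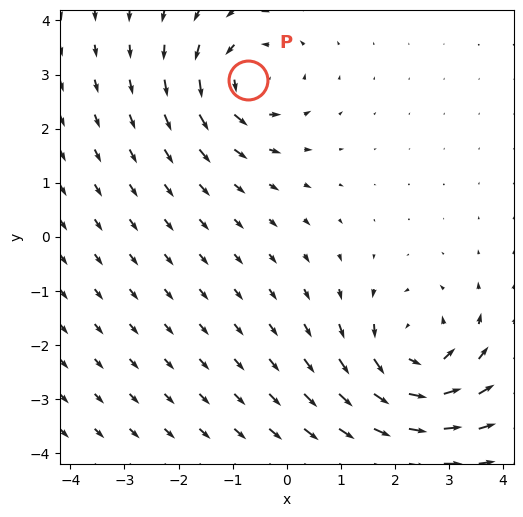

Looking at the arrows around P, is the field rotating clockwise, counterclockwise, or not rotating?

Near P at (-0.7, 2.9) the arrows circulate counterclockwise. The curl (z-component) there is about +5; positive curl means counterclockwise rotation.

counterclockwise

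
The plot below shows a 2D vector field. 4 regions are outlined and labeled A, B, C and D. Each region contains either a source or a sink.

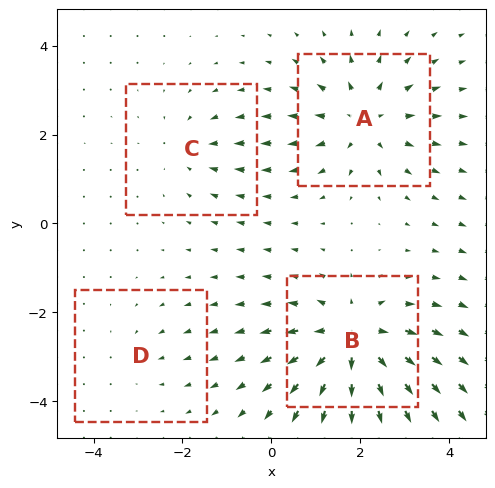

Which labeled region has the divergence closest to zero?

D

Divergence at each region's feature centre — A: about +5, B: about +6, C: about -3, D: about -2. Region D is closest to zero.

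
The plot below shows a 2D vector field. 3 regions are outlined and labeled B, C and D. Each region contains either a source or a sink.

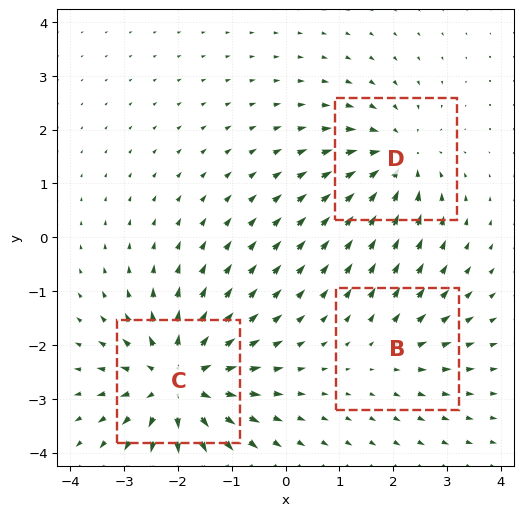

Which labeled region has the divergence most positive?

C

Divergence at each region's feature centre — B: about +2, C: about +5, D: about -3. Region C is most positive.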